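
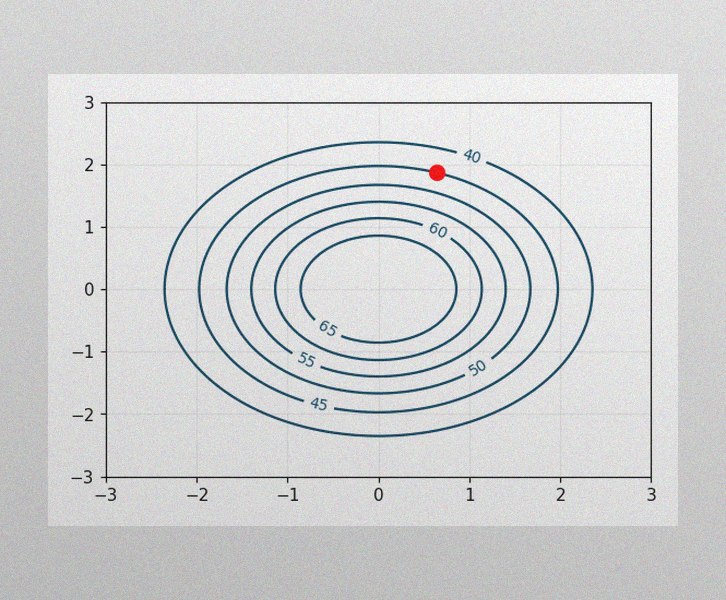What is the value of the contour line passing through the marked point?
45

The image has some photo noise and uneven lighting. The marked point sits on the contour labelled 45.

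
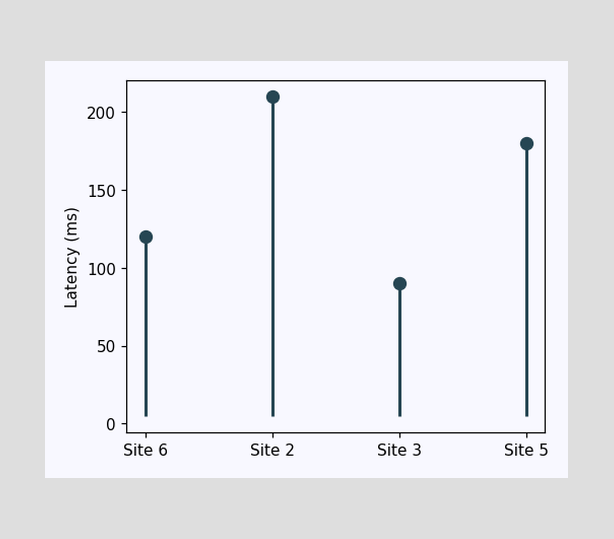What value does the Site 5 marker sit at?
The Site 5 marker sits at 180ms.

180ms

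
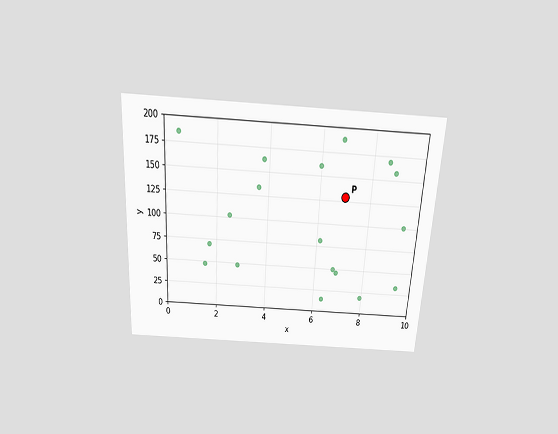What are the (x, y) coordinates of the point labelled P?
(7, 130)

The chart is tilted about 3° clockwise and viewed slightly from above. Following the gridlines from P to each axis, P sits at (7, 130).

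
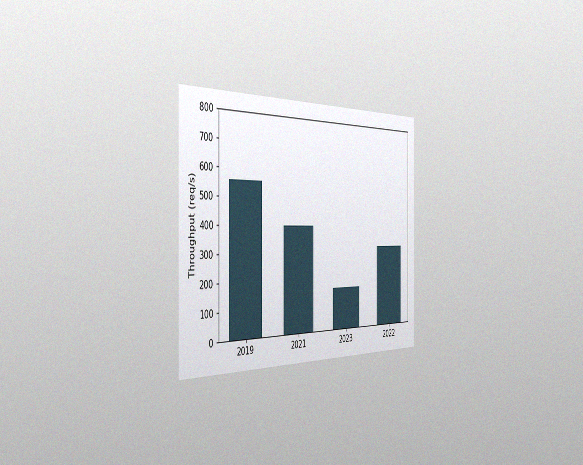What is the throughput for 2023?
The chart is viewed slightly from the left, with some photo noise. Reading along the chart's y-axis, the 2023 bar reaches 160req/s.

160req/s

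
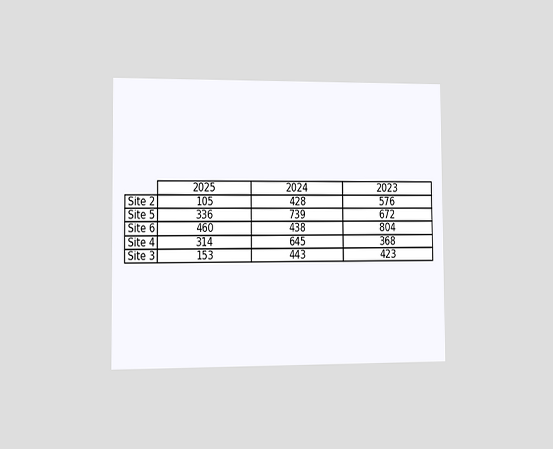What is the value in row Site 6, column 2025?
460

The chart is viewed slightly from the left. The (Site 6, 2025) cell reads 460.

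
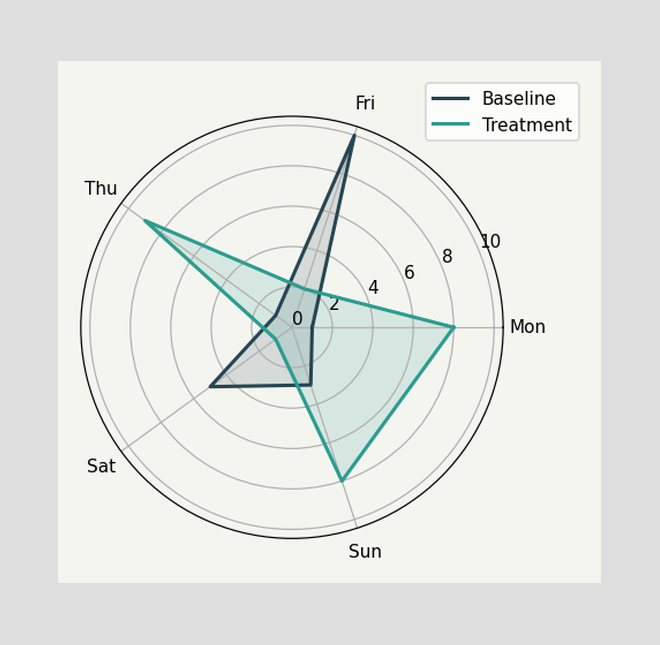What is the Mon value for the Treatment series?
On the Mon axis, Treatment reaches 8.

8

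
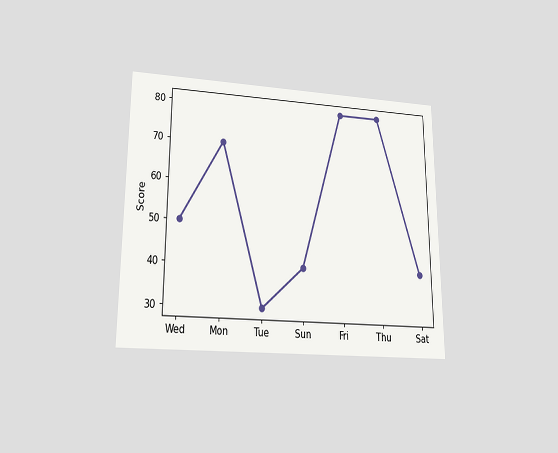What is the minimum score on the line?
30

The chart is viewed slightly from below. The lowest point is at Tue, and reading across to the y-axis gives 30.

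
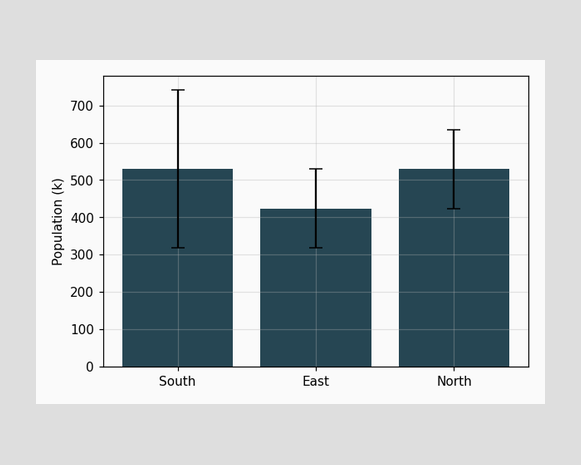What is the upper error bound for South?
The South bar's upper whisker reaches 742k.

742k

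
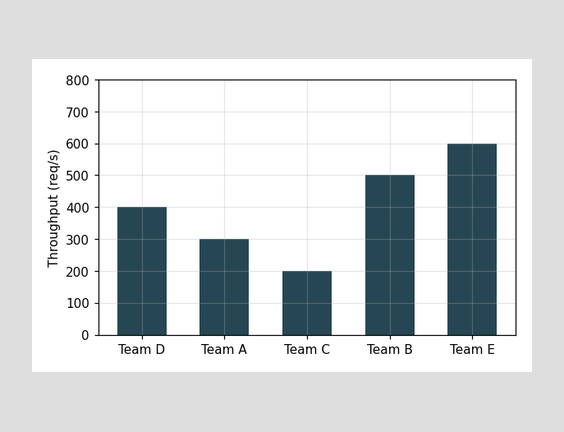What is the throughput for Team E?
Reading along the chart's y-axis, the Team E bar reaches 600req/s.

600req/s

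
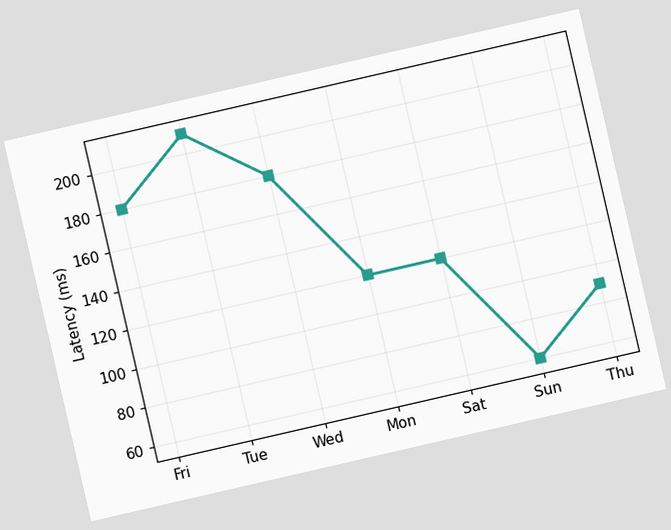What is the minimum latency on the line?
60ms

The chart is tilted about 13° counter-clockwise. The lowest point is at Sun, and reading across to the y-axis gives 60ms.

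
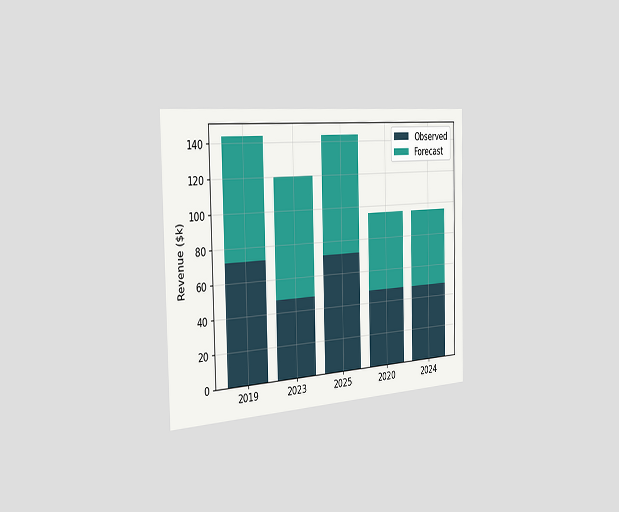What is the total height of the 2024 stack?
The chart is viewed slightly from the left. The 2024 stack's top reaches $96k on the y-axis.

$96k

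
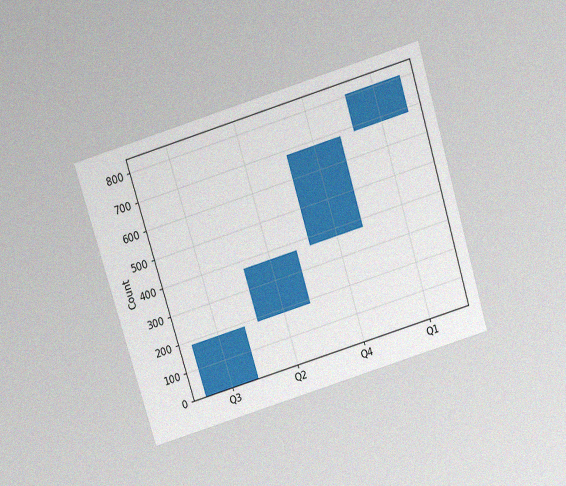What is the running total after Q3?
186

The chart is tilted about 17° counter-clockwise and viewed slightly from above, with some photo noise. After Q3 the running total reaches 186.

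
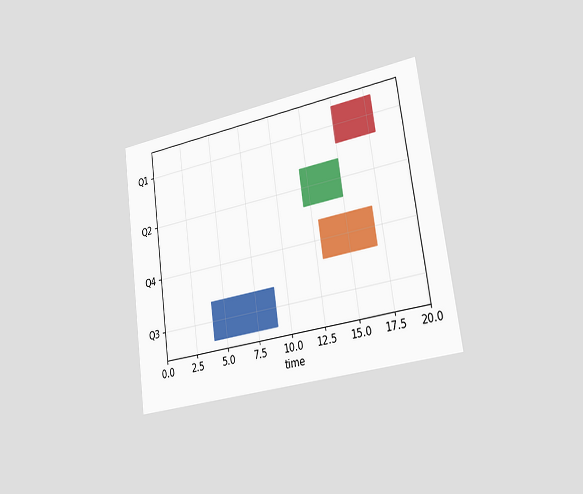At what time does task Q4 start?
13

The chart is tilted about 8° counter-clockwise and viewed slightly from the right. The Q4 bar begins at t=13.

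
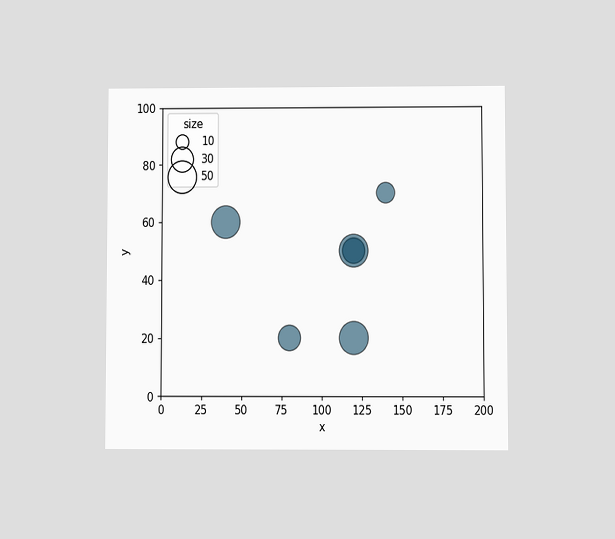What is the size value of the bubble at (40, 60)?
The chart is viewed at a slight angle. Matching the bubble at (40, 60) against the size legend gives 50.

50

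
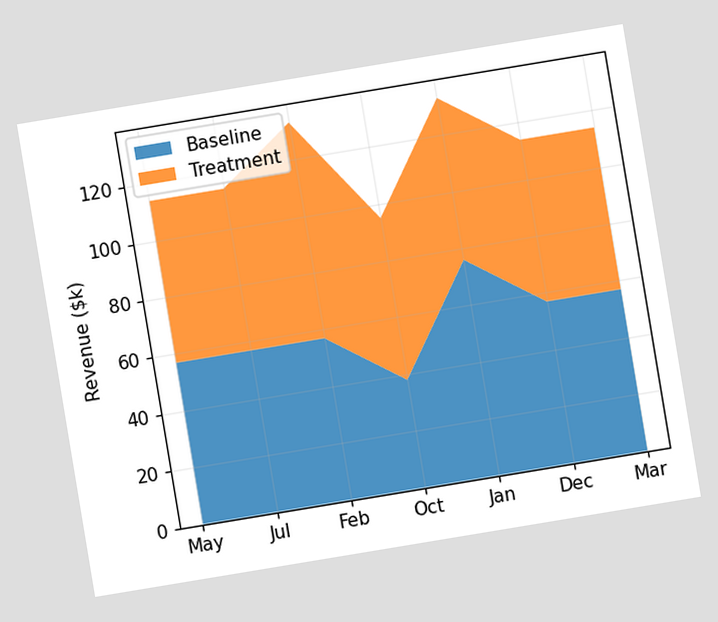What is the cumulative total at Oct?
The chart is tilted about 9° counter-clockwise. The stacked total at Oct reaches $95k.

$95k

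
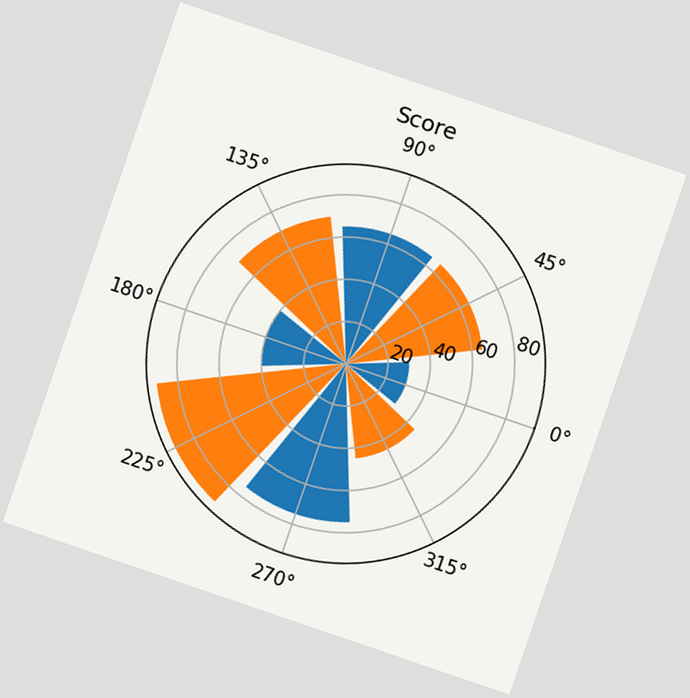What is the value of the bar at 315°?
The chart is tilted about 19° clockwise. The bar at 315° reaches 45 on the radial axis.

45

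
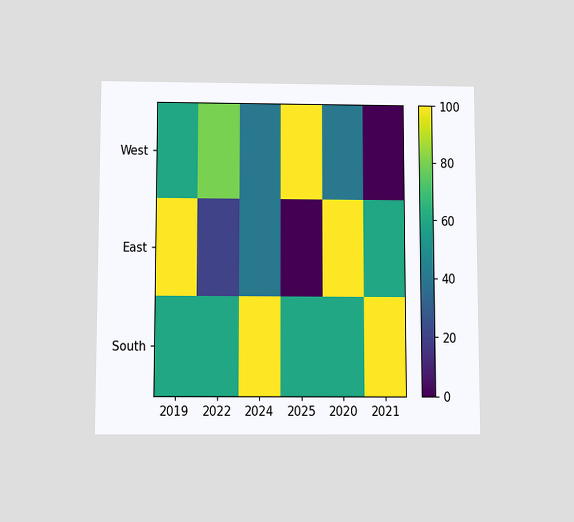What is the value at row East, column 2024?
The chart is viewed slightly from below. Matching cell (East, 2024) against the colorbar gives 40.

40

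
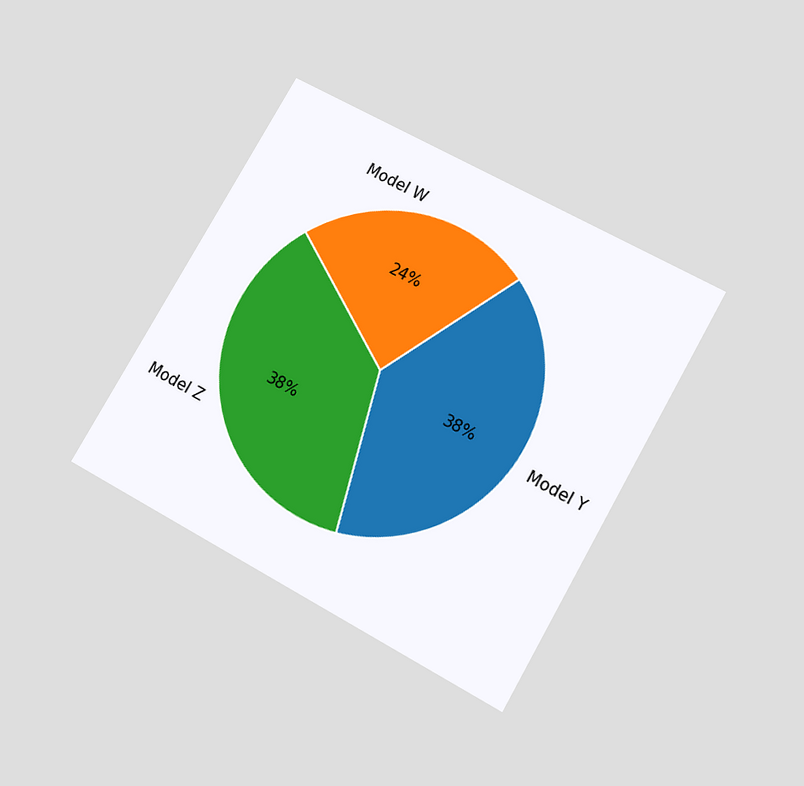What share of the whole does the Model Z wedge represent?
The chart is tilted about 30° clockwise and viewed slightly from below. The Model Z slice takes up 38% of the pie.

38%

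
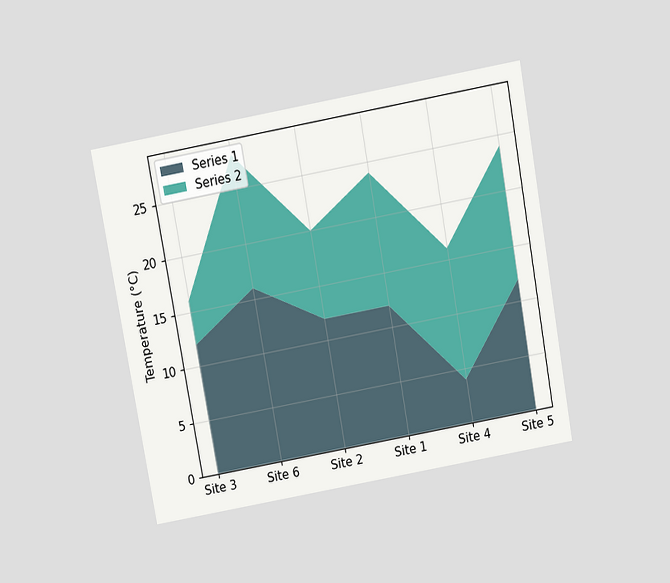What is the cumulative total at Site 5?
24°C

The chart is tilted about 10° counter-clockwise and viewed slightly from above. The stacked total at Site 5 reaches 24°C.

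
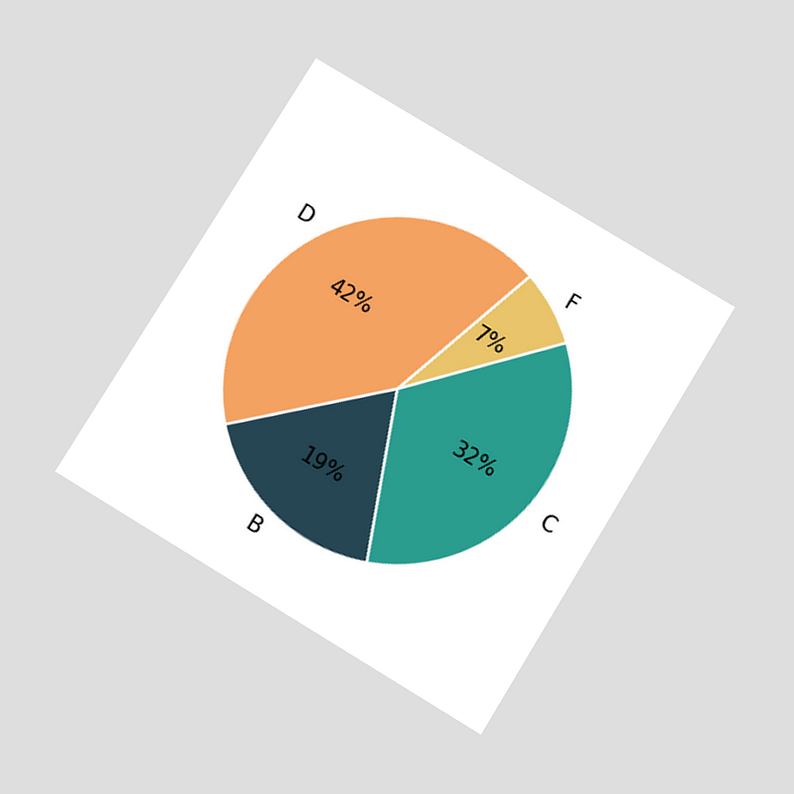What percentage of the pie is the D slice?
The chart is tilted about 31° clockwise and viewed slightly from below. The D slice takes up 42% of the pie.

42%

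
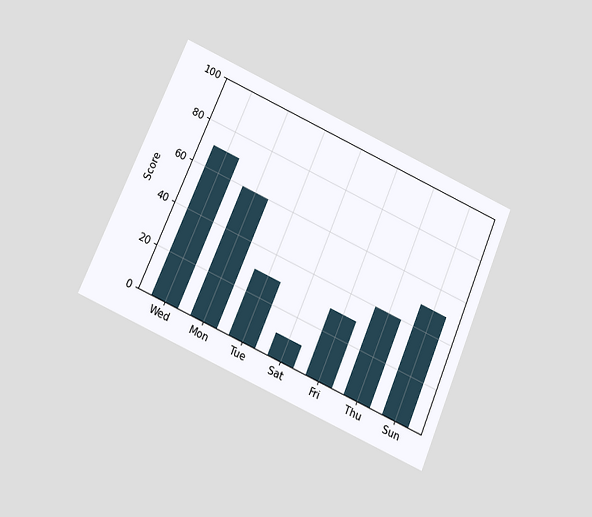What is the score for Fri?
30

The chart is tilted about 23° clockwise and viewed slightly from below. Reading along the chart's y-axis, the Fri bar reaches 30.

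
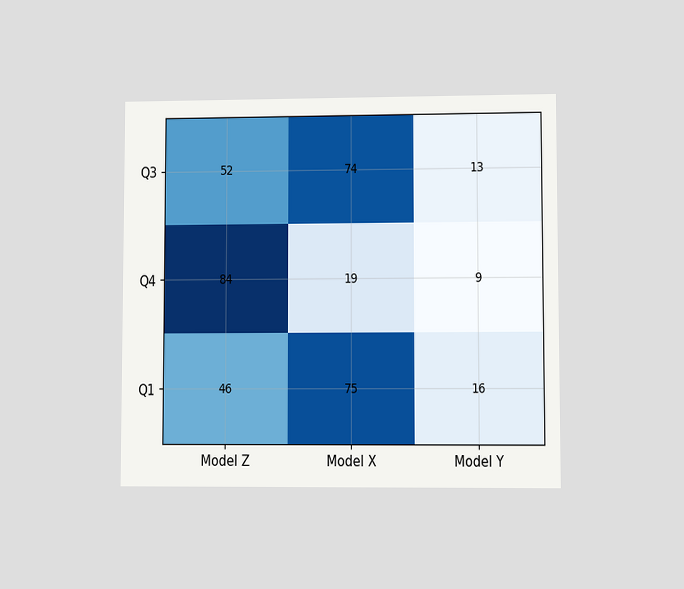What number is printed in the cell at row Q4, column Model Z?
84

The chart is viewed at a slight angle. The (Q4, Model Z) cell reads 84.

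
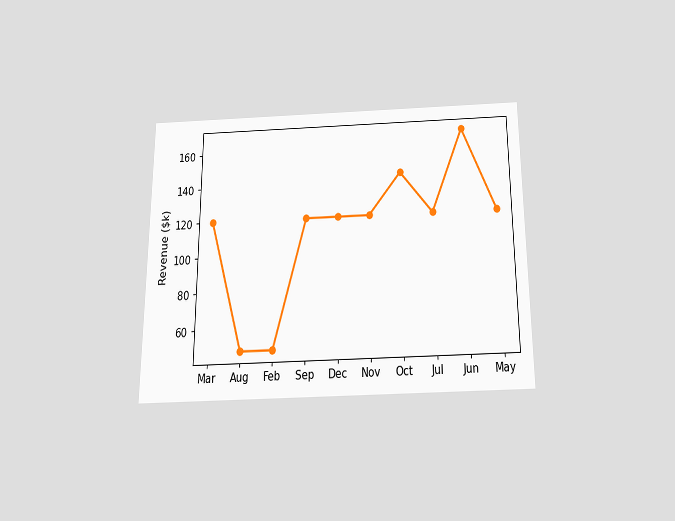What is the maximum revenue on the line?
The chart is viewed slightly from below. The highest point is at Jun, and reading across to the y-axis gives $168k.

$168k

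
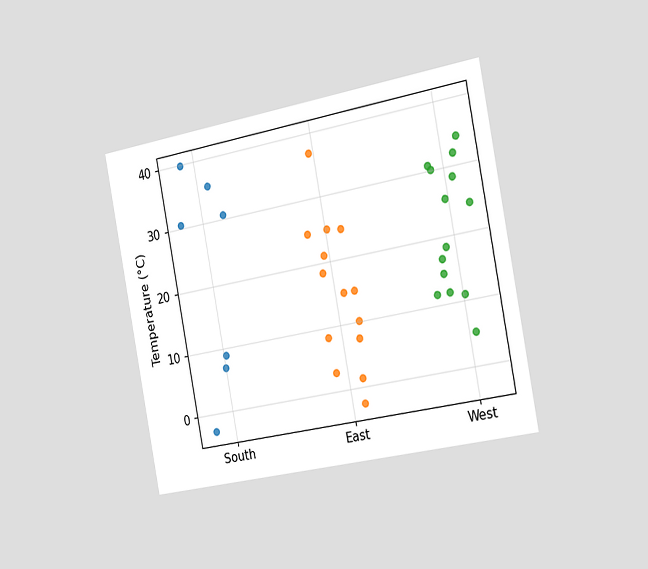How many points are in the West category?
The chart is tilted about 11° counter-clockwise and viewed slightly from the right. Counting the markers in the West column gives 14.

14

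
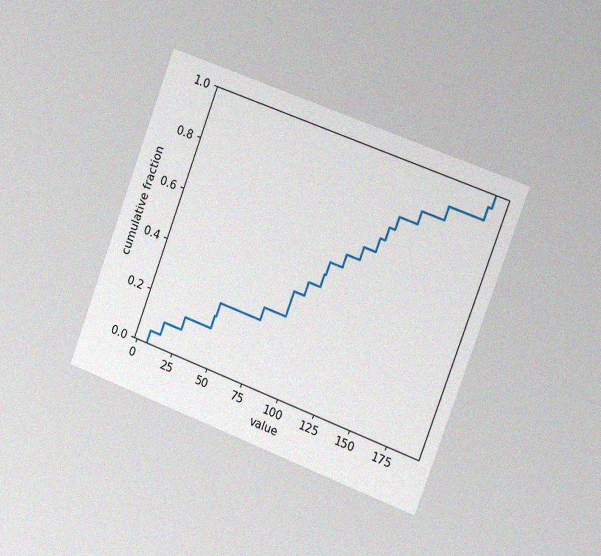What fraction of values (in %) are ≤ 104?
55%

The chart is tilted about 20° clockwise and viewed slightly from the right, with some photo noise. At x=104 the ECDF step is at 55%.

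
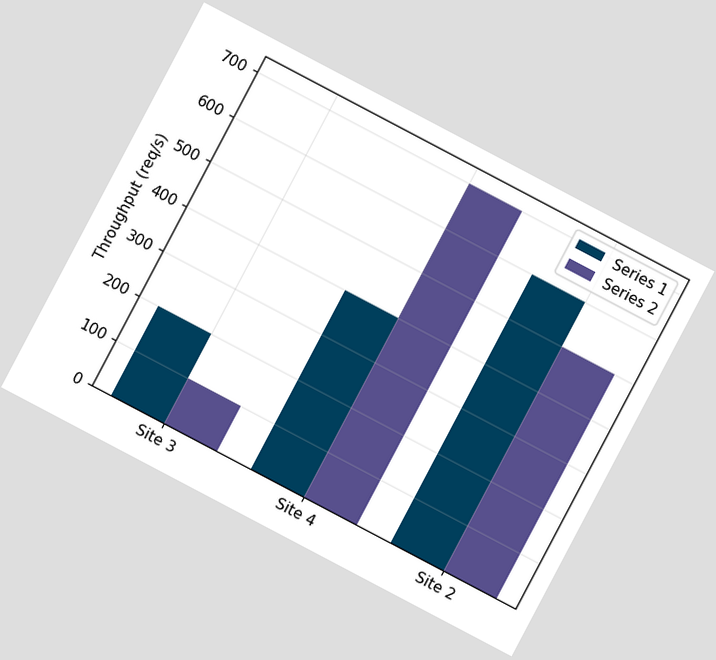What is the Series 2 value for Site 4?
700req/s

The chart is tilted about 28° clockwise. The Series 2 bar at Site 4 reaches 700req/s on the y-axis.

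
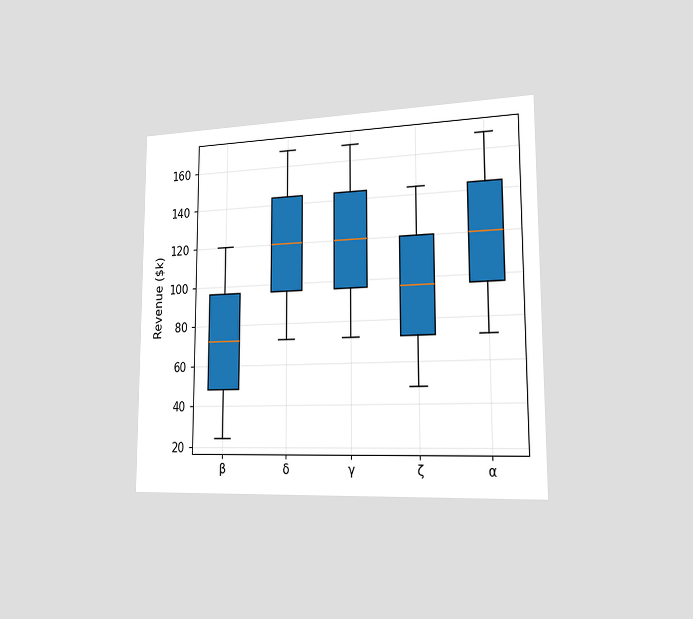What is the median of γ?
The chart is viewed slightly from the right. The median line in the γ box sits at $120k.

$120k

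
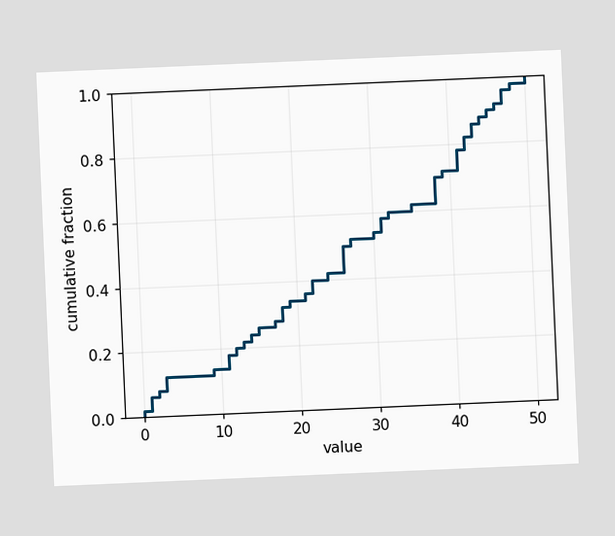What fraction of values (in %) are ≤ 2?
8%

The chart is tilted about 2° counter-clockwise. At x=2 the ECDF step is at 8%.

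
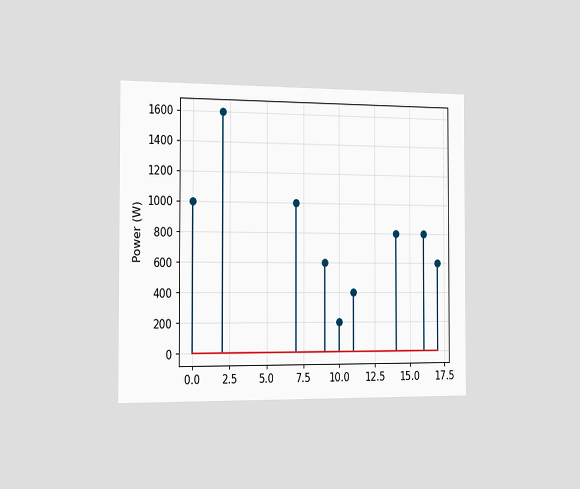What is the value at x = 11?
400W

The chart is viewed slightly from the left. The stem at x=11 reaches 400W.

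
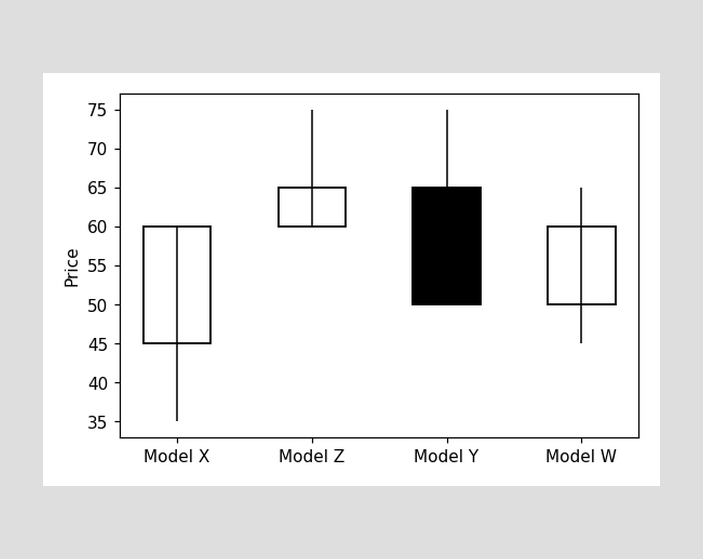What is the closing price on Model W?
60

The Model W candle closes at 60.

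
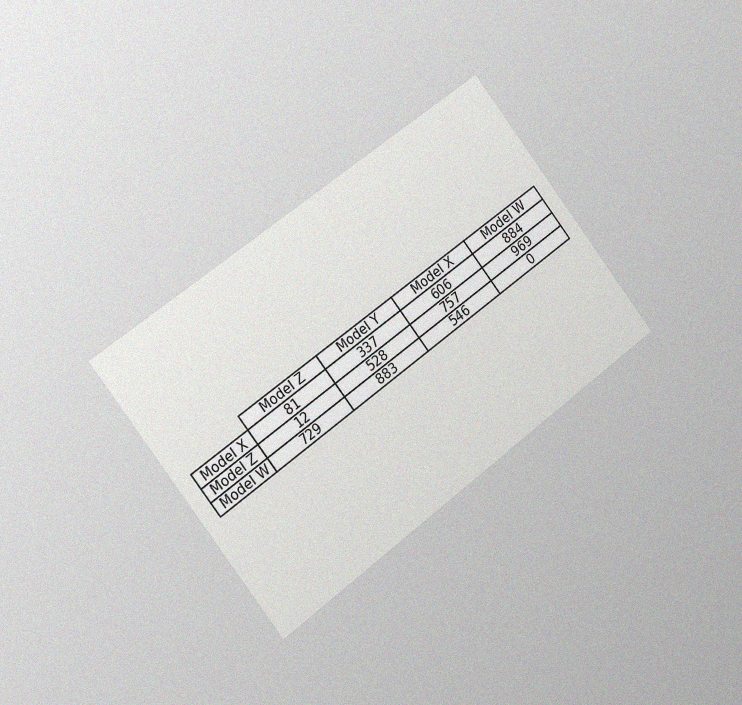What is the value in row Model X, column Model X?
606

The chart is tilted about 37° counter-clockwise and viewed slightly from the left, with some photo noise. The (Model X, Model X) cell reads 606.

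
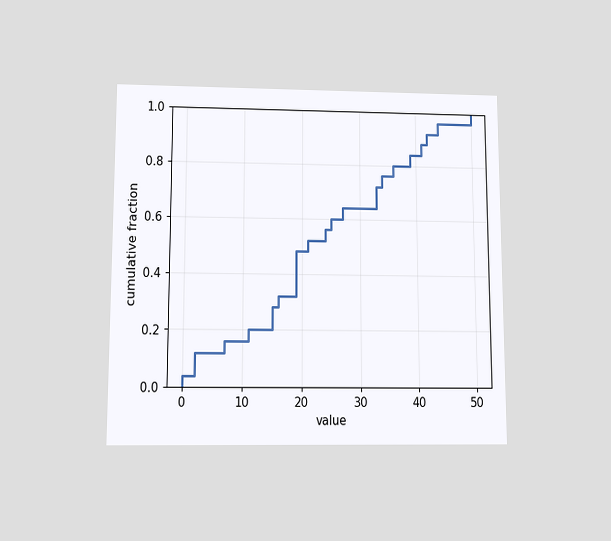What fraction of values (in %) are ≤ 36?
The chart is viewed slightly from below. At x=36 the ECDF step is at 80%.

80%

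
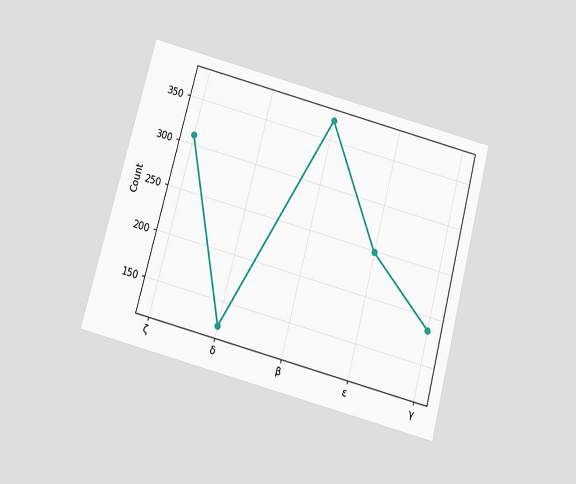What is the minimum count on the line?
124

The chart is tilted about 15° clockwise and viewed slightly from below. The lowest point is at δ, and reading across to the y-axis gives 124.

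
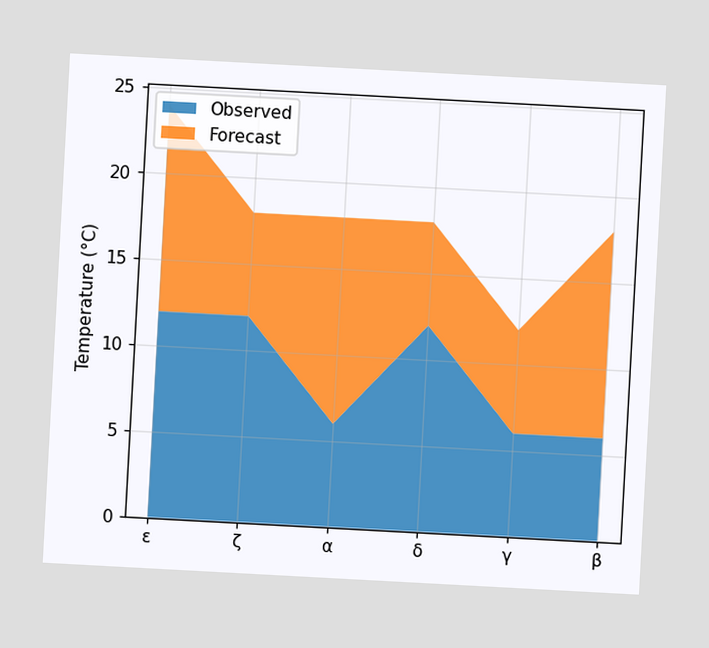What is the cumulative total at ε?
24°C

The chart is tilted about 3° clockwise. The stacked total at ε reaches 24°C.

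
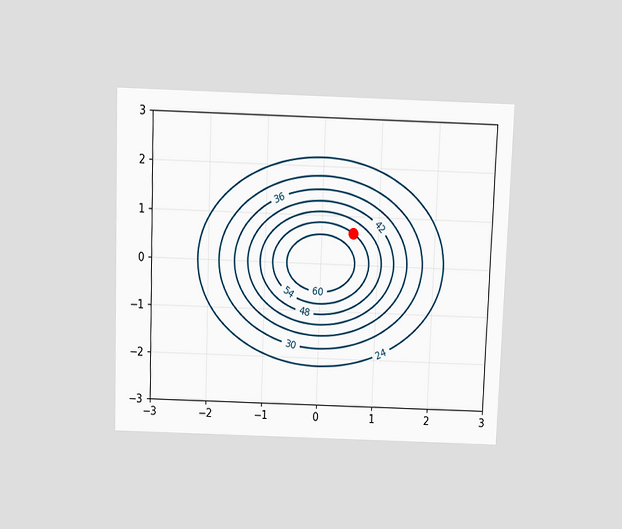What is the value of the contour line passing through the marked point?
The chart is tilted about 2° clockwise and viewed slightly from above. The marked point sits on the contour labelled 54.

54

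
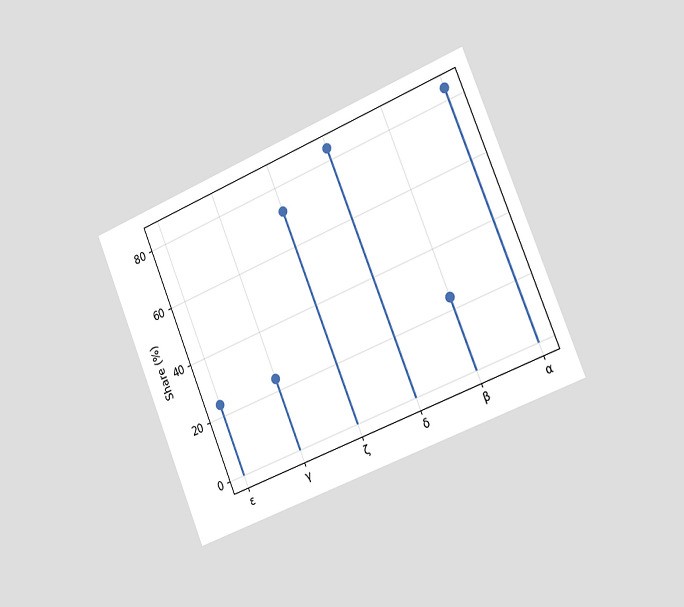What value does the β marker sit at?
24%

The chart is tilted about 22° counter-clockwise and viewed slightly from the right. The β marker sits at 24%.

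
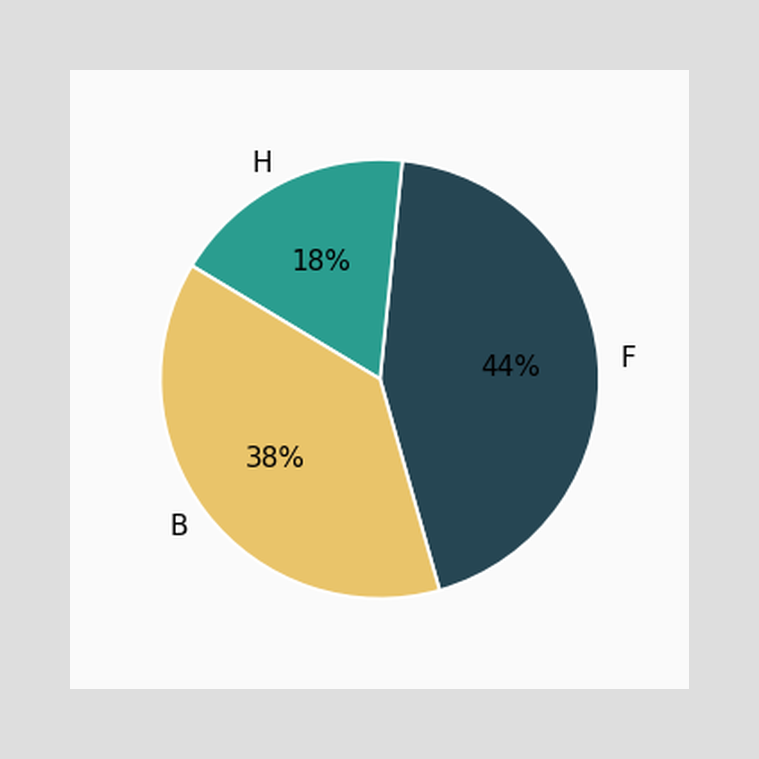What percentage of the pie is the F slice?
The F slice takes up 44% of the pie.

44%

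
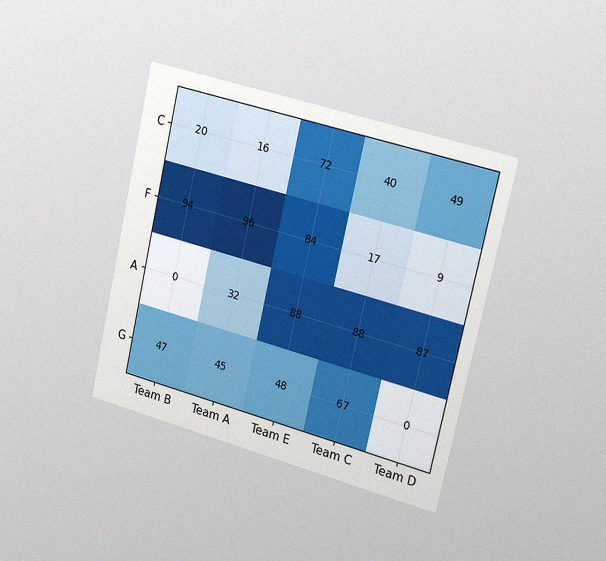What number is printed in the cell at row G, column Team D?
0

The chart is tilted about 13° clockwise and viewed slightly from the right, with some photo noise. The (G, Team D) cell reads 0.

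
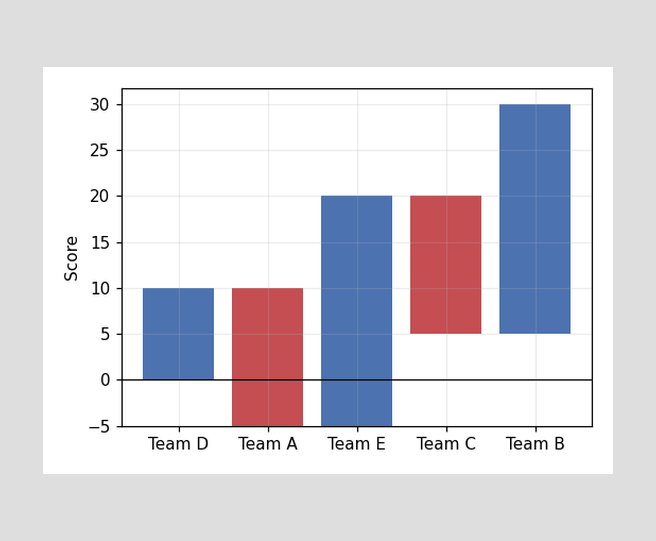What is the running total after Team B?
After Team B the running total reaches 30.

30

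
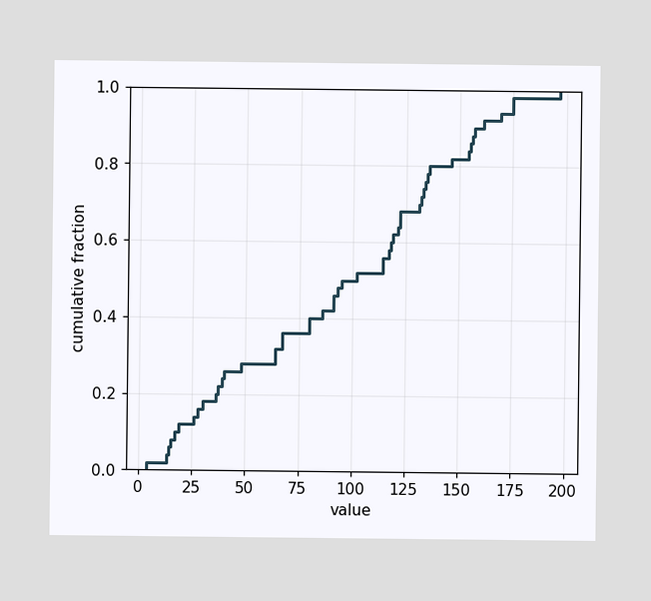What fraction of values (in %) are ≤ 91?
At x=91 the ECDF step is at 46%.

46%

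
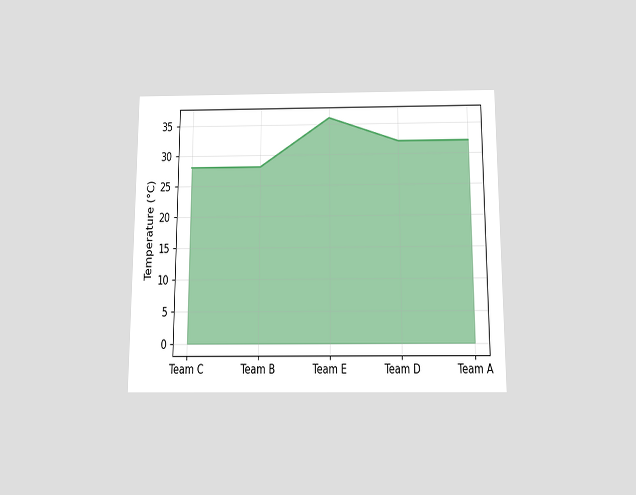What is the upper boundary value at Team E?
36°C

The chart is viewed slightly from below. At Team E the upper boundary is at 36°C.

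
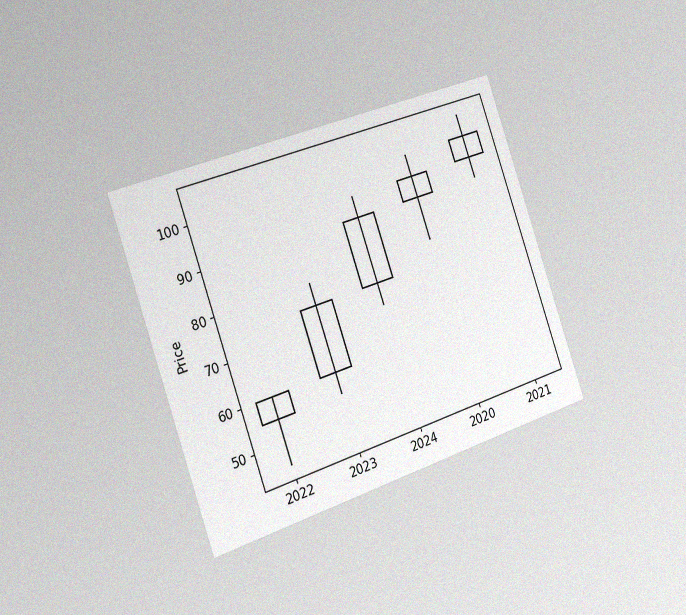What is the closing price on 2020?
The chart is tilted about 19° counter-clockwise and viewed slightly from the left, with some photo noise. The 2020 candle closes at 95.

95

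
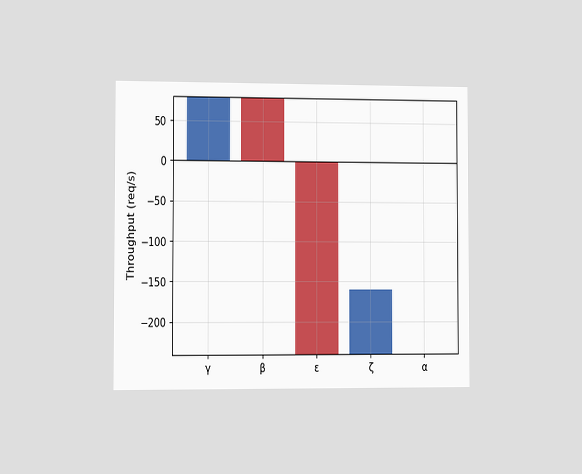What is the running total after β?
The chart is viewed slightly from the left. After β the running total reaches 0req/s.

0req/s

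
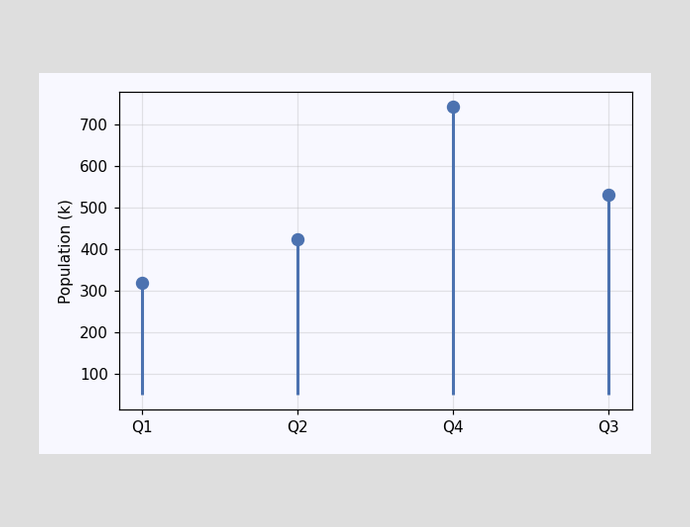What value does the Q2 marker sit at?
424k

The Q2 marker sits at 424k.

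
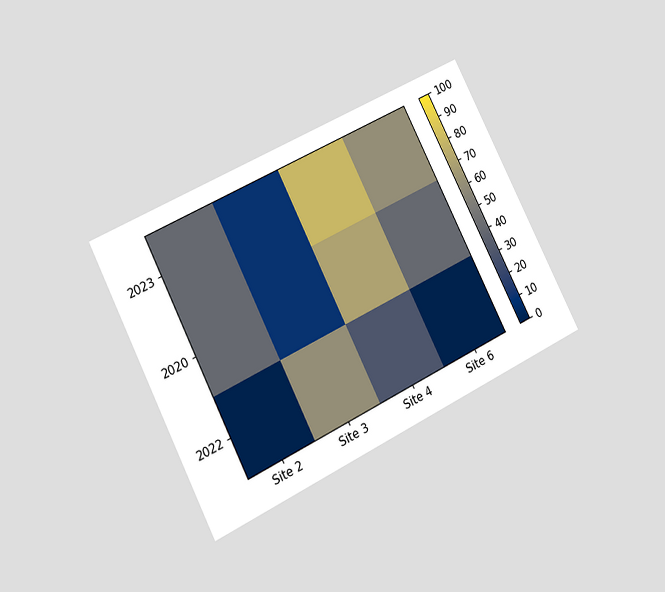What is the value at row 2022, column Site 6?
0

The chart is tilted about 27° counter-clockwise and viewed at a slight angle. Matching cell (2022, Site 6) against the colorbar gives 0.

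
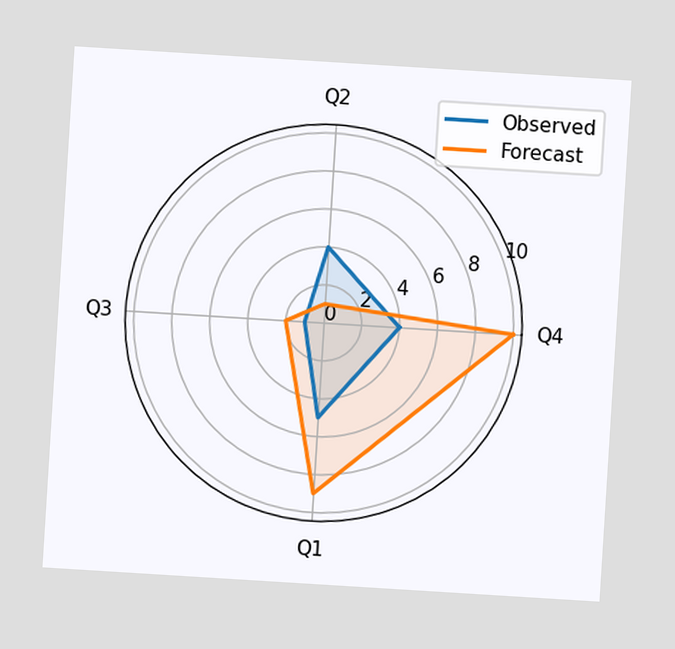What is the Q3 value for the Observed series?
The chart is tilted about 4° clockwise. On the Q3 axis, Observed reaches 1.

1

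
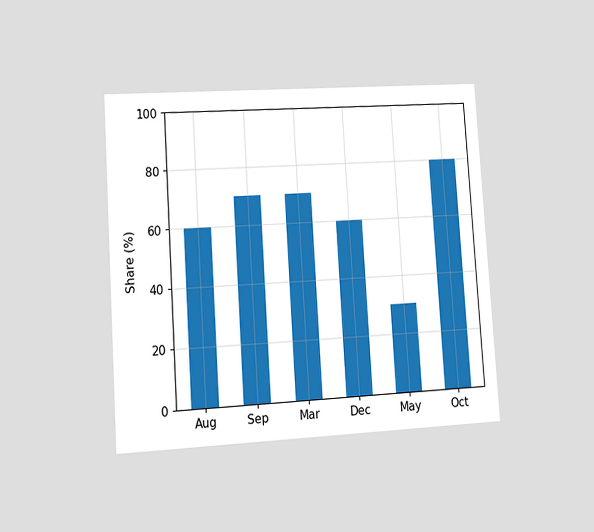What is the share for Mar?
The chart is tilted about 4° counter-clockwise and viewed at a slight angle. Reading along the chart's y-axis, the Mar bar reaches 70%.

70%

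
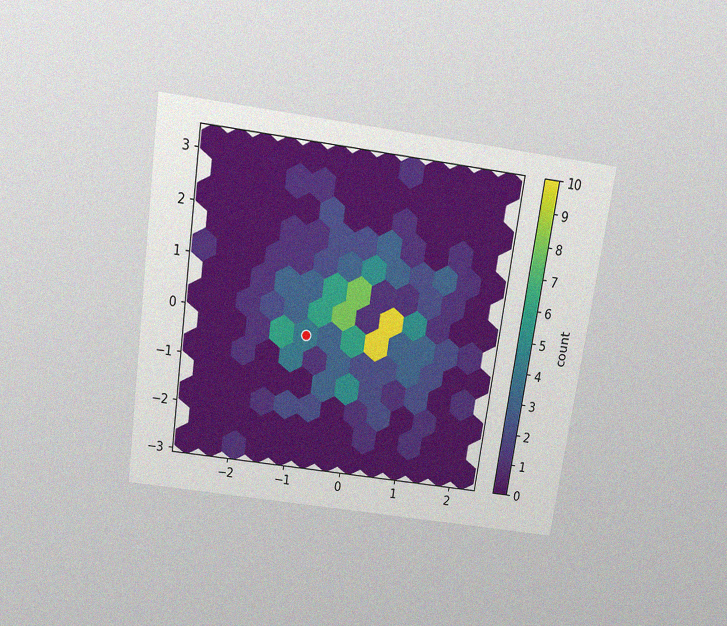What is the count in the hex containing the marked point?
The chart is tilted about 8° clockwise and viewed slightly from above, with some photo noise. The marked hex reads 4 on the colorbar.

4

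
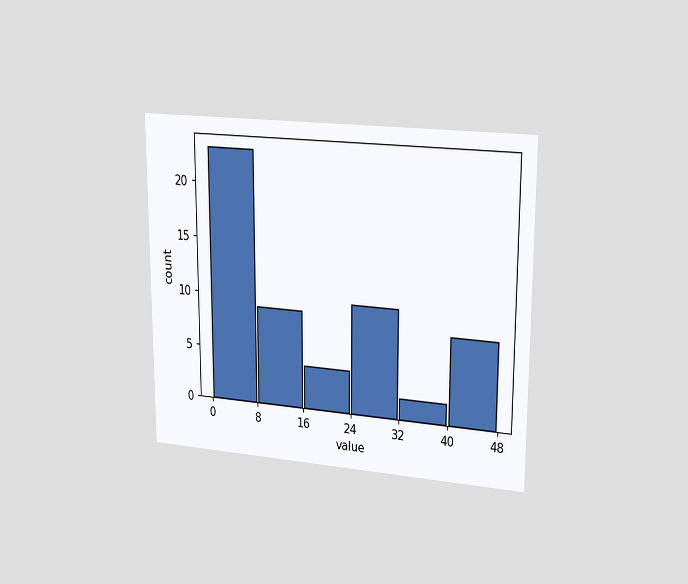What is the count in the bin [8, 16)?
The chart is viewed slightly from the right. The [8, 16) bin has height 9.

9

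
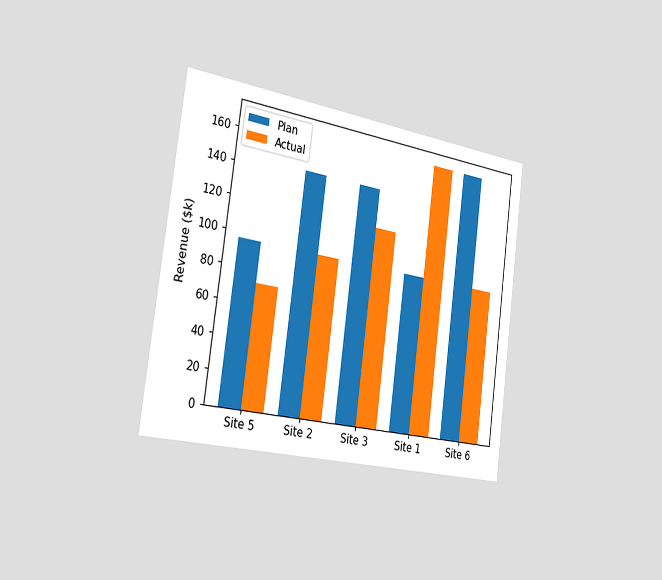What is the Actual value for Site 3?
The chart is tilted about 8° clockwise and viewed slightly from the left. The Actual bar at Site 3 reaches $120k on the y-axis.

$120k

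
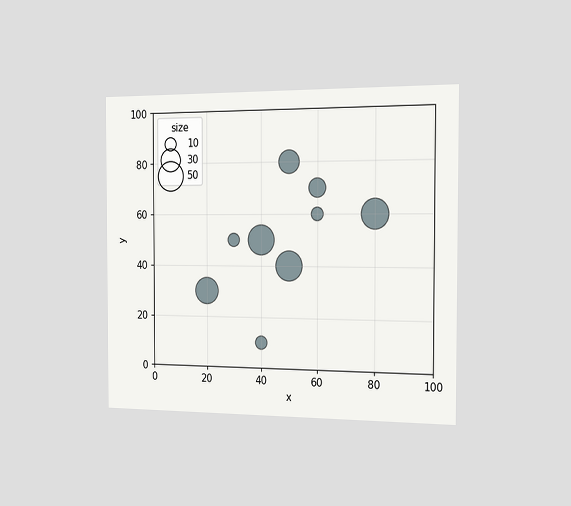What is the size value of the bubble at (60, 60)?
The chart is viewed slightly from the right. Matching the bubble at (60, 60) against the size legend gives 10.

10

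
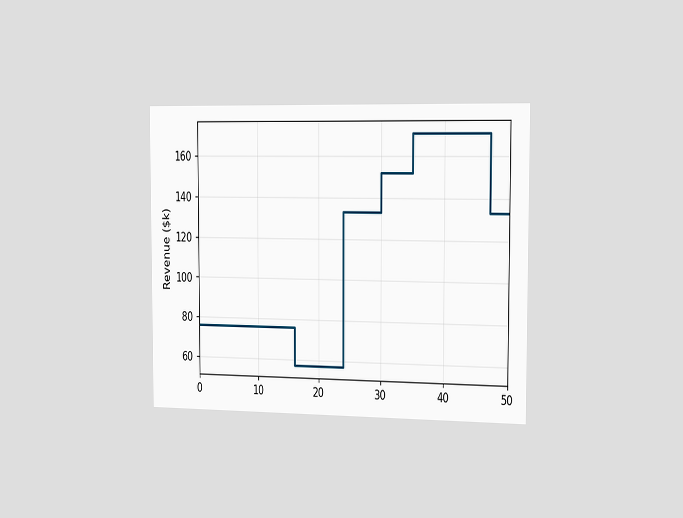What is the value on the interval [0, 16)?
The chart is viewed slightly from the right. On [0, 16) the step sits at $76k.

$76k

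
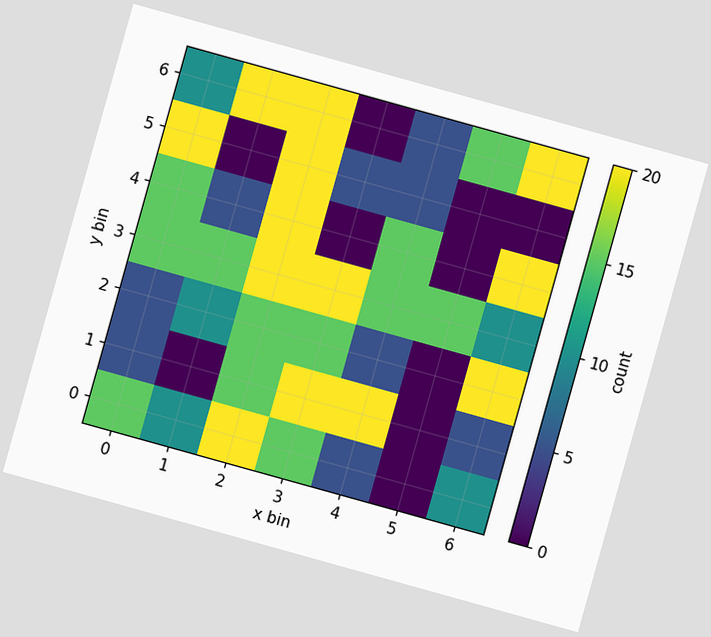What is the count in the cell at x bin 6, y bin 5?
0

The chart is tilted about 16° clockwise. Matching the cell (6, 5) against the colorbar gives 0.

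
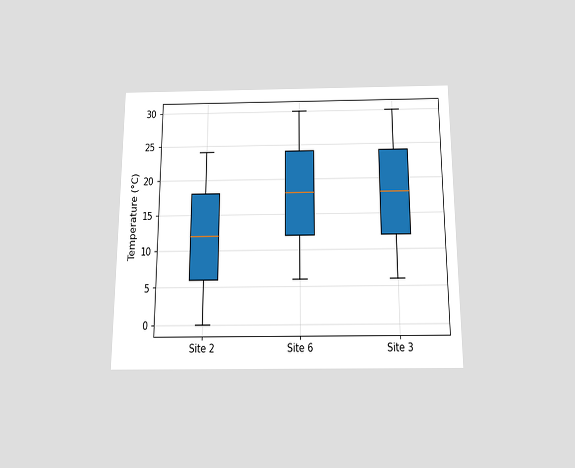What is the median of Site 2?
12°C

The chart is viewed slightly from below. The median line in the Site 2 box sits at 12°C.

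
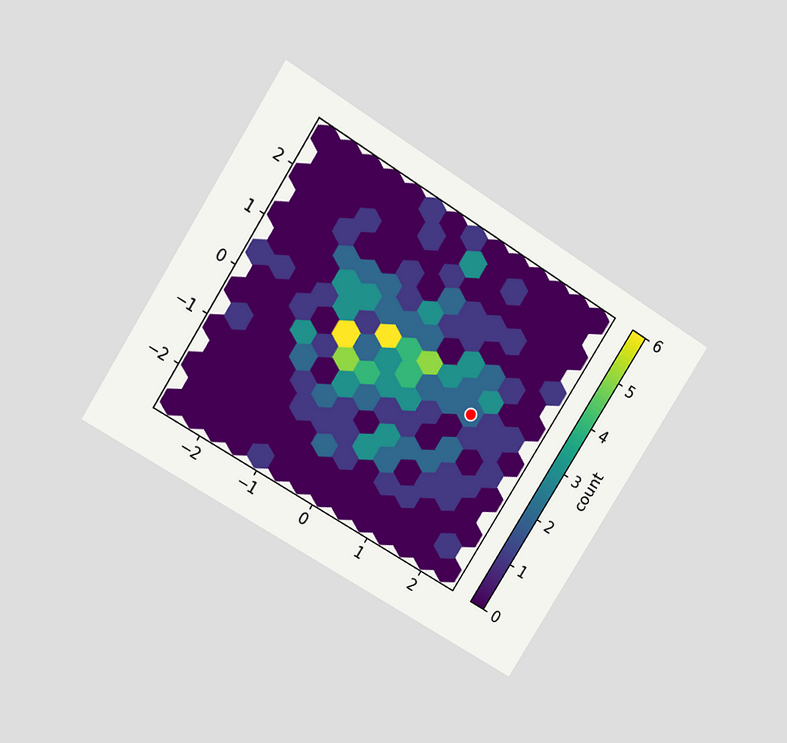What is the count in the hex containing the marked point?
The chart is tilted about 32° clockwise and viewed at a slight angle. The marked hex reads 2 on the colorbar.

2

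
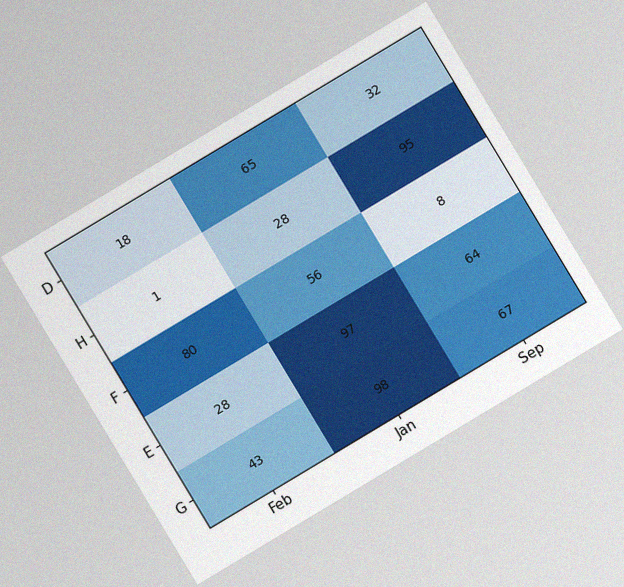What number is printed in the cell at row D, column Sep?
The chart is tilted about 31° counter-clockwise, with some photo noise. The (D, Sep) cell reads 32.

32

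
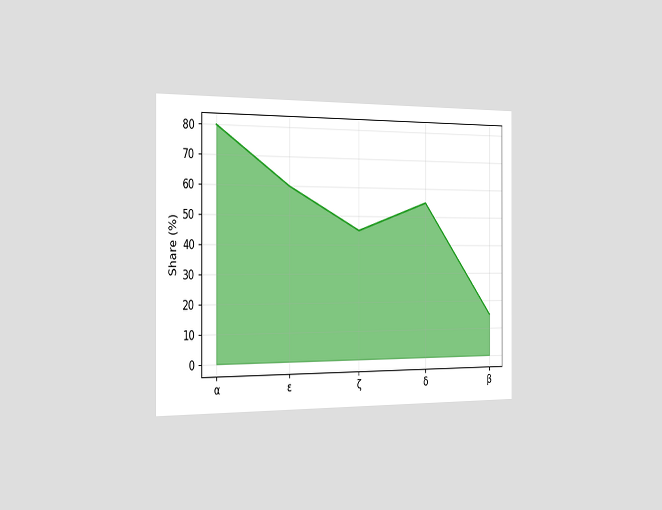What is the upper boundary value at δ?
55%

The chart is viewed slightly from the left. At δ the upper boundary is at 55%.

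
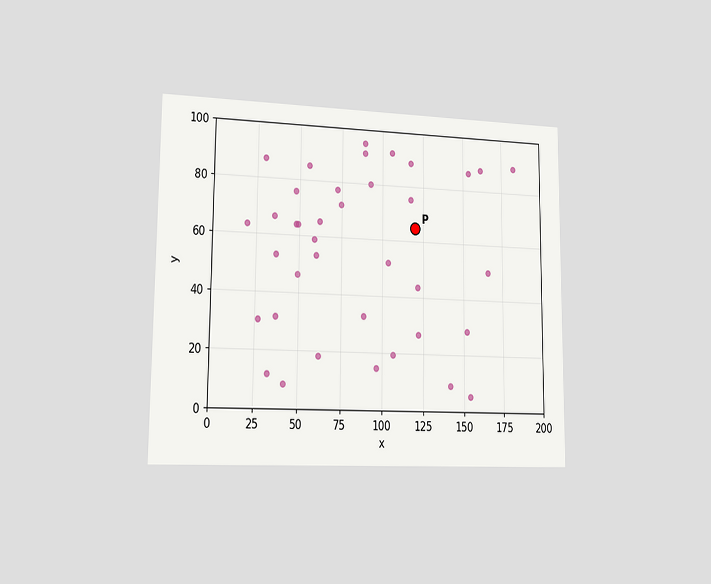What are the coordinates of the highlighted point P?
The chart is viewed slightly from the left. Following the gridlines from P to each axis, P sits at (120, 65).

(120, 65)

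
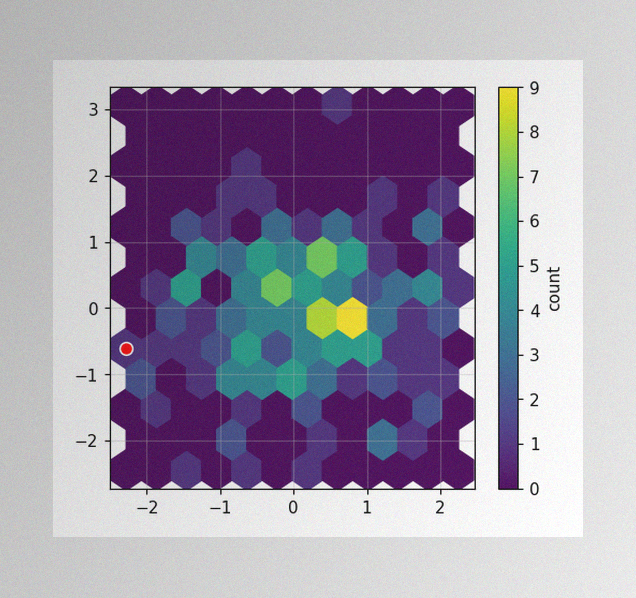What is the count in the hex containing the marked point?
1

The image has some photo noise and uneven lighting. The marked hex reads 1 on the colorbar.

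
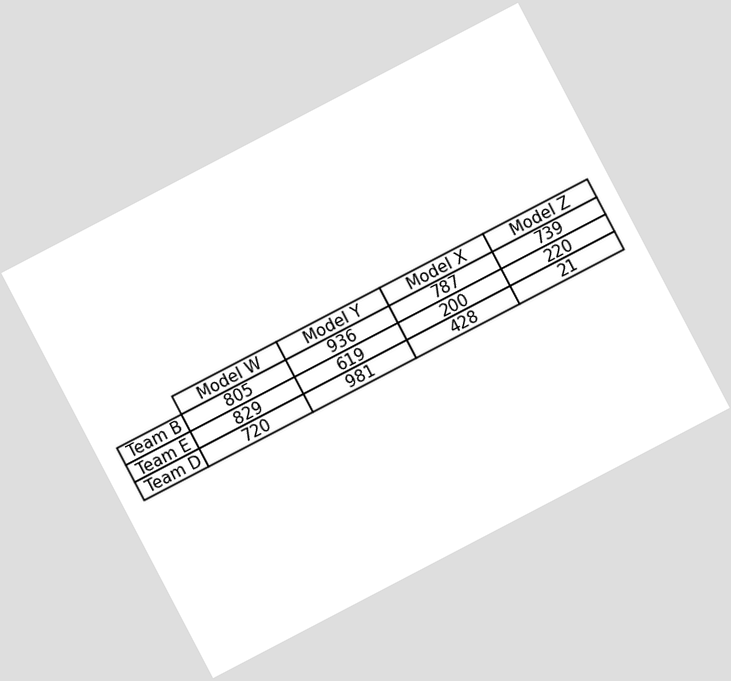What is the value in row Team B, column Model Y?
936

The chart is tilted about 28° counter-clockwise. The (Team B, Model Y) cell reads 936.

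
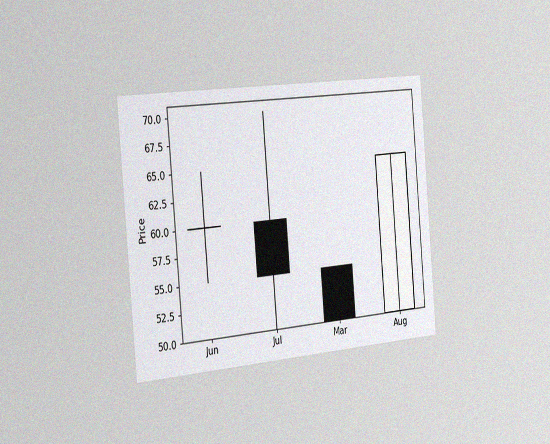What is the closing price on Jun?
The chart is tilted about 5° counter-clockwise and viewed slightly from the left, with some photo noise. The Jun candle closes at 60.

60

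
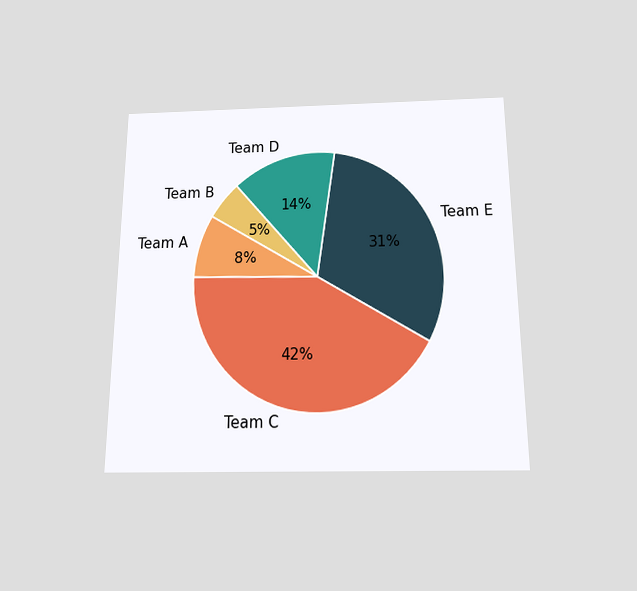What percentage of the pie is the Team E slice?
The chart is viewed slightly from below. The Team E slice takes up 31% of the pie.

31%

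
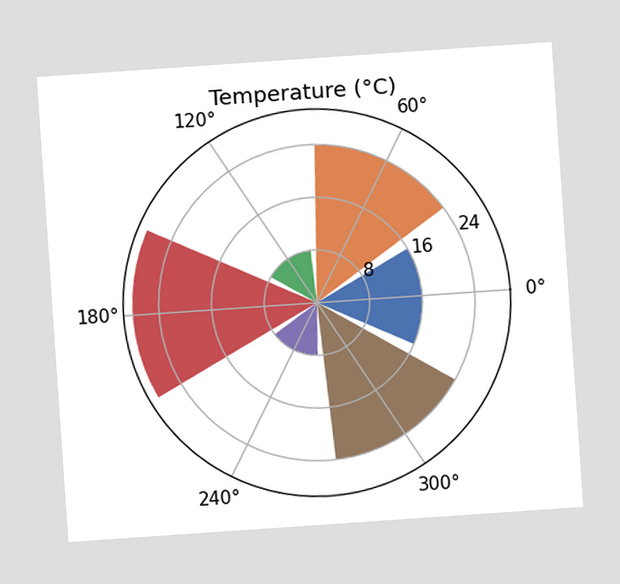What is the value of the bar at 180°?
28°C

The chart is tilted about 4° counter-clockwise. The bar at 180° reaches 28°C on the radial axis.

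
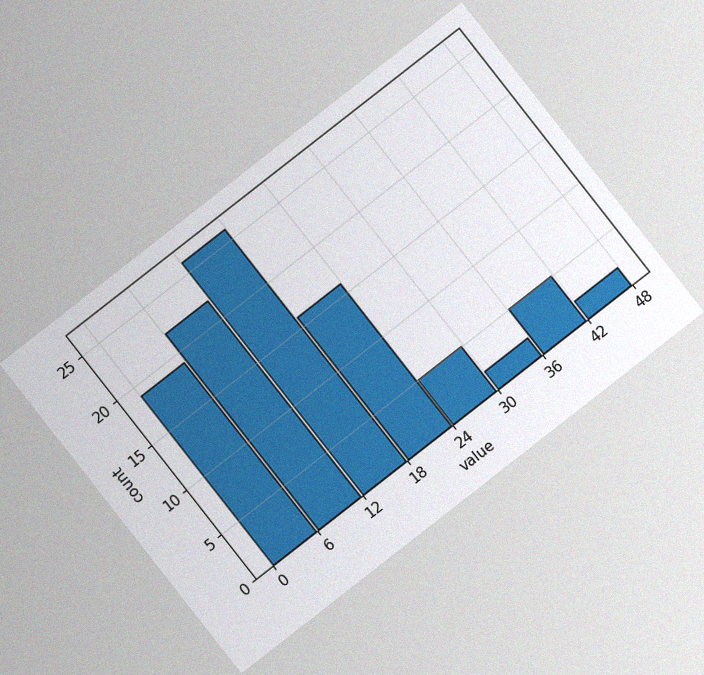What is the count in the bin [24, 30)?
The chart is tilted about 38° counter-clockwise, with some photo noise. The [24, 30) bin has height 5.

5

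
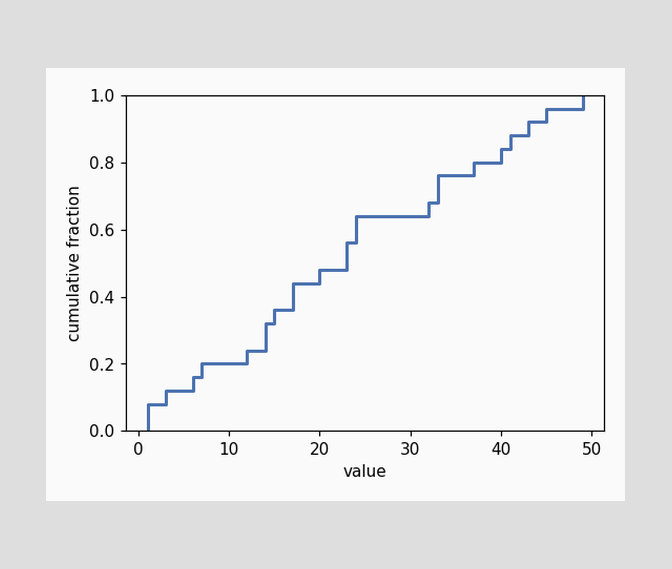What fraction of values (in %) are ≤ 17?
At x=17 the ECDF step is at 44%.

44%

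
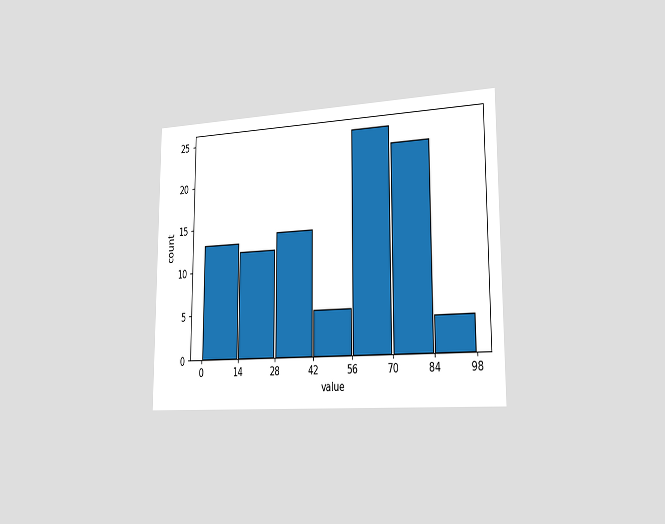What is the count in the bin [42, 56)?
The chart is viewed slightly from the right. The [42, 56) bin has height 5.

5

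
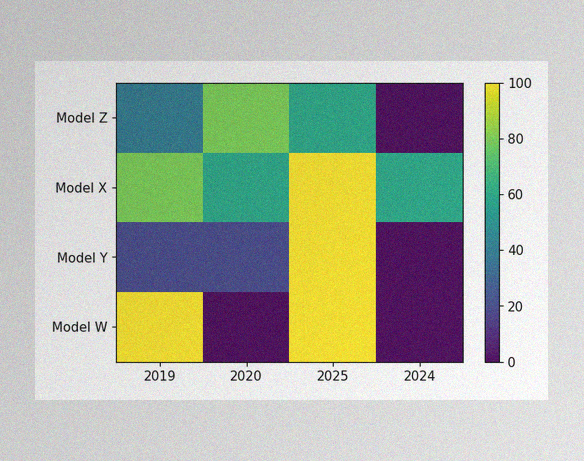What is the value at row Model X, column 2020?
60

The image has some photo noise and uneven lighting. Matching cell (Model X, 2020) against the colorbar gives 60.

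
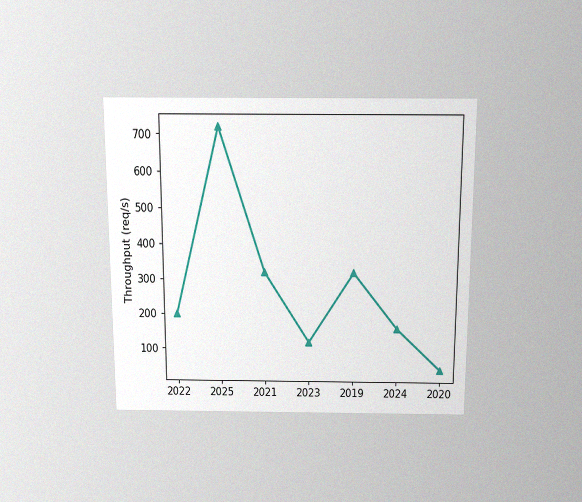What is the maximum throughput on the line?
720req/s

The chart is viewed slightly from above, with some photo noise. The highest point is at 2025, and reading across to the y-axis gives 720req/s.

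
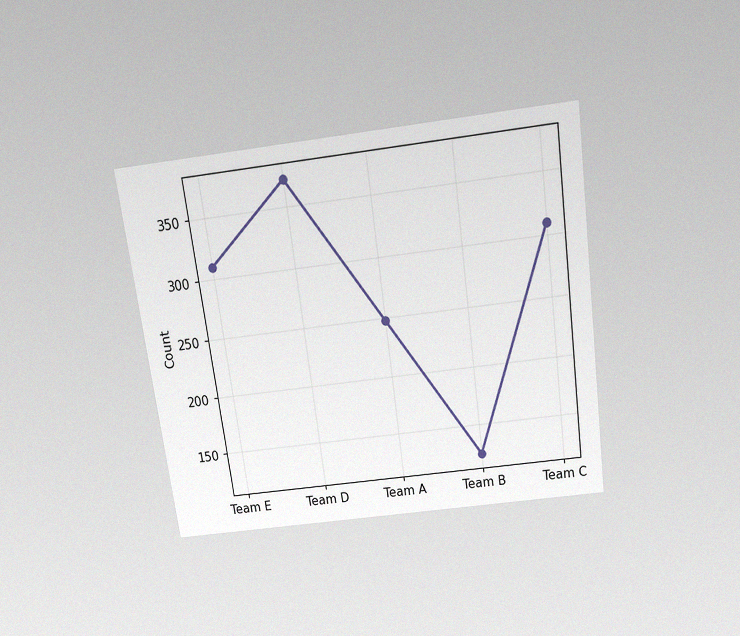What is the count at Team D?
The chart is tilted about 8° counter-clockwise and viewed slightly from above, with some photo noise. At Team D, the line is at 372.

372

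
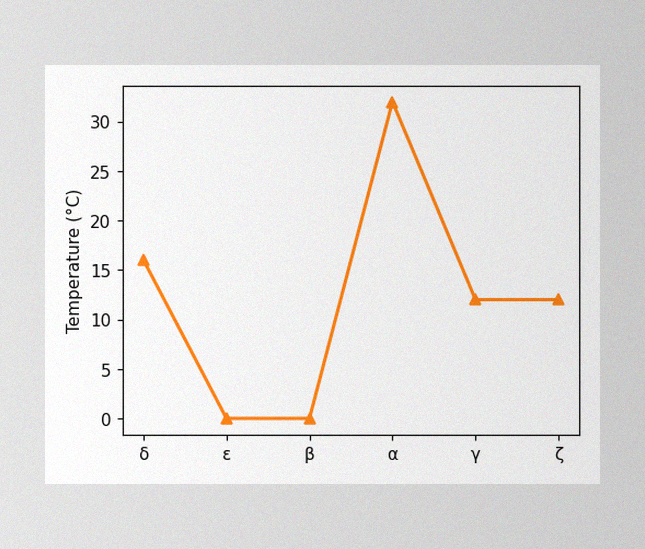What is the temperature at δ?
16°C

The image has some photo noise and uneven lighting. At δ, the line is at 16°C.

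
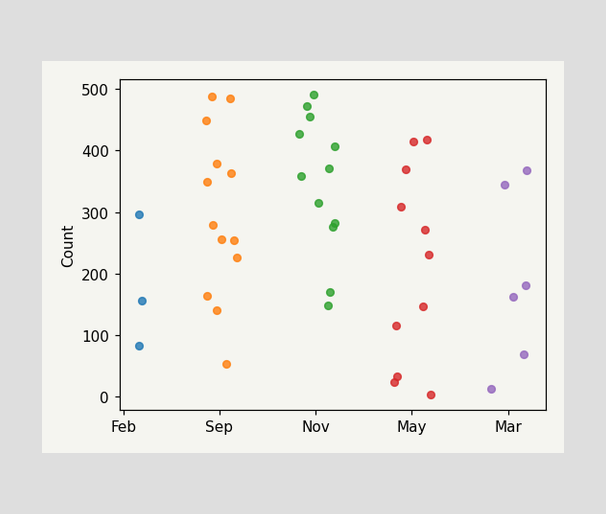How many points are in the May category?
Counting the markers in the May column gives 11.

11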